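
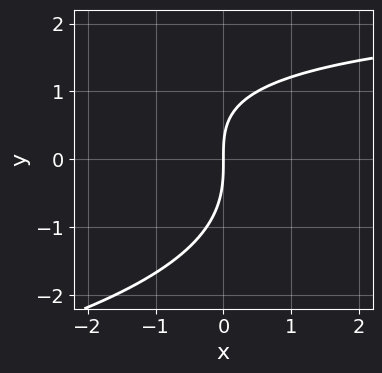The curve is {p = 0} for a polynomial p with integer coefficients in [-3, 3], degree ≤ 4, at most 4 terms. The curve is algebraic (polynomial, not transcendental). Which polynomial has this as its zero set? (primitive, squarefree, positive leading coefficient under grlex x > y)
First, deg p = 3. No degree-2 curve has this shape.
Next, from the axis intercepts and sections: it crosses the x-axis at the gridline x = 0; one y-axis crossing is at y = 0.
Finally, putting this together gives p.

y^3 + x*y - 3*x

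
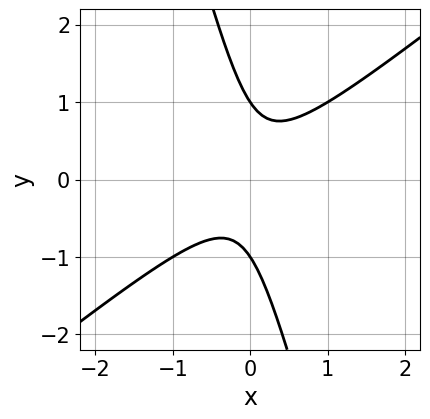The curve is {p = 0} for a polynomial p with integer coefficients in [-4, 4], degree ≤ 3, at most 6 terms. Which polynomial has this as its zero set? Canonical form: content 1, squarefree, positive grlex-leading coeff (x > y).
3*x^2 - 3*x*y - y^2 + 1

The degree is 2 — a generic line meets the curve in up to 2 points.
From the axis intercepts and sections: it misses every integer gridline on the x-axis; the y-axis gridline crossings are at y ∈ {-1, 1}.
Assembling these constraints gives the stated polynomial.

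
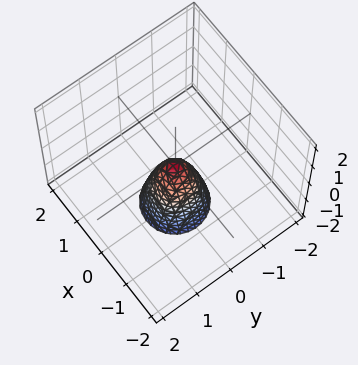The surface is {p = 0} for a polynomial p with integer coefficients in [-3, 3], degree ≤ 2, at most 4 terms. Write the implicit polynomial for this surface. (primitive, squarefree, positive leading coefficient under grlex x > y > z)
3*x^2 + 3*y^2 + z

(a) The degree is 2 — a paraboloid; a quadric.
(b) Symmetries: every cross-section ⟂ z is a circle, so x, y appear only via x² + y².
(c) Observable constraints: it crosses the x-axis at the gridline x = 0; it meets the z-axis at z = 0 (among the integer gridlines).
(d) Solving for integer coefficients yields p as stated.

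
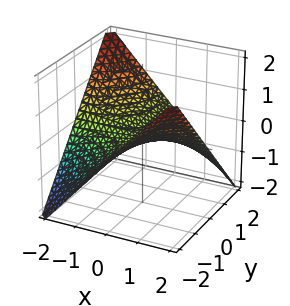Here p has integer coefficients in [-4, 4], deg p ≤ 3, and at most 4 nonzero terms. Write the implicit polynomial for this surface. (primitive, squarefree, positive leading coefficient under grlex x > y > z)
x*y + 2*z

First, deg p = 2. A hyperbolic paraboloid; a quadric.
Then, against the integer gridlines: one z-axis crossing is at z = 0; every point of the x-axis in the box is on the surface; every point of the y-axis in the box is on the surface.
Finally, assembling these constraints gives the stated polynomial.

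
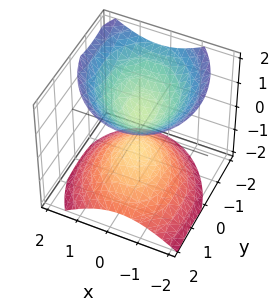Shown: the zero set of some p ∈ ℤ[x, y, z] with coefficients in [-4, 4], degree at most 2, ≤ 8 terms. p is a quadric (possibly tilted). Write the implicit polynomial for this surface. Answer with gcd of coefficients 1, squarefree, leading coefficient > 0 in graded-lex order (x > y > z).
The picture has 2 separate pieces.
The degree is 2 — no degree-1 surface has this shape.
From the visible intercepts: it misses every integer gridline on the y-axis; it misses every integer gridline on the x-axis.
Fitting integer coefficients to these (and the overall shape) gives p.

3*x^2 + x*y + 2*y^2 + y*z - 3*z^2 + 1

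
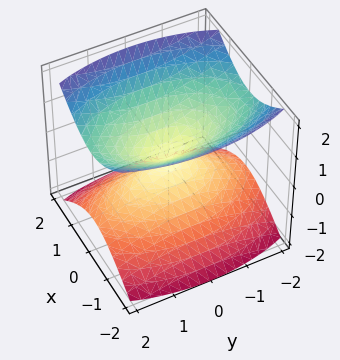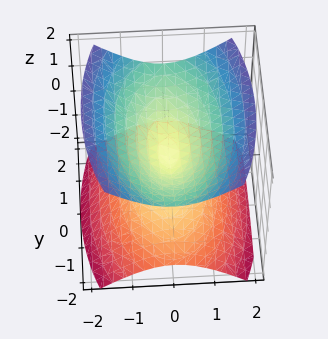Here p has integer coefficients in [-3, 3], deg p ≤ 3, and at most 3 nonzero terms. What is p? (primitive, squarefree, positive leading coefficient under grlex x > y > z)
3*x^2 + y^2 - 3*z^2

First, I count 2 distinct pieces. They look like related sheets of one shape, so recover p as a whole.
Then, the degree is 2 — a double cone through the origin; a quadric.
Next, symmetries: mirror symmetry x ↦ −x ⇒ only even powers of x; mirror symmetry y ↦ −y ⇒ only even powers of y; the z ↦ −z reflection is a symmetry, so z appears only in even powers.
Next, against the integer gridlines: it meets the z-axis at z = 0 (among the integer gridlines); it meets the x-axis at x = 0 (among the integer gridlines); one y-axis crossing is at y = 0.
Finally, these observations pin down the coefficients.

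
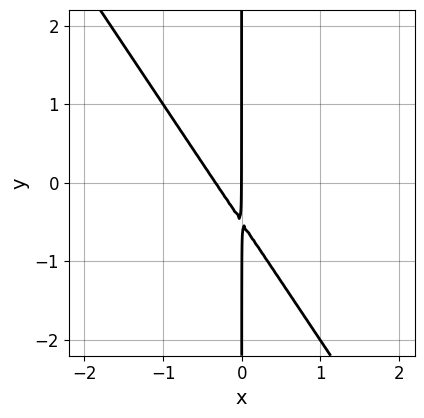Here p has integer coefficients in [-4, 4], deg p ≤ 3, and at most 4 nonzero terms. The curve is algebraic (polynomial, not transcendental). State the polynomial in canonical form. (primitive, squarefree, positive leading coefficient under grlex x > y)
First, degree: the shape is more complex than any degree-1 curve, so deg p = 2.
Next, from the visible intercepts: every point of the y-axis in the box is on the curve; it crosses the x-axis at the gridline x = 0.
Finally, these observations pin down the coefficients.

3*x^2 + 2*x*y + x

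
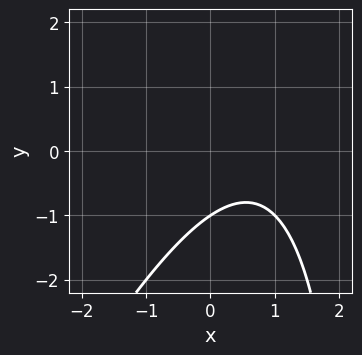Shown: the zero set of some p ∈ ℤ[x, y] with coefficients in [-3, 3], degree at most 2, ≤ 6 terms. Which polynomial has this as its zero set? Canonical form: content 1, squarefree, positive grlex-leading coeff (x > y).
(a) Degree: a generic line meets the curve in up to 2 points, so deg p = 2.
(b) From the visible intercepts: it misses every integer gridline on the x-axis; it crosses the y-axis at the gridline y = -1.
(c) Putting this together gives p.

2*x^2 - x*y - 3*x + 3*y + 3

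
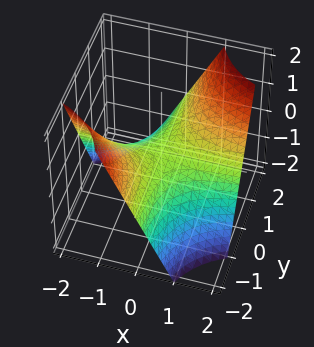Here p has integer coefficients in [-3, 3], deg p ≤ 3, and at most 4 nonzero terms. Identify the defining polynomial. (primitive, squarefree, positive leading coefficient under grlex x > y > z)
1. The degree is 2 — a hyperbolic paraboloid; a quadric.
2. Observable constraints: it meets the z-axis at z = 0 (among the integer gridlines); every point of the x-axis in the box is on the surface.
3. Assembling these constraints gives the stated polynomial.

x*y - z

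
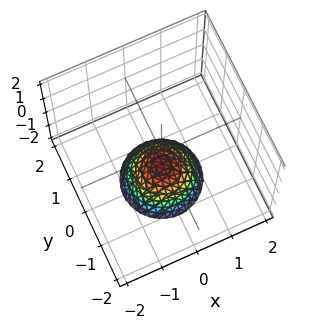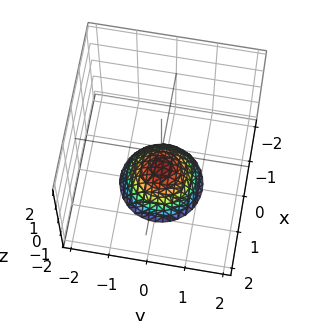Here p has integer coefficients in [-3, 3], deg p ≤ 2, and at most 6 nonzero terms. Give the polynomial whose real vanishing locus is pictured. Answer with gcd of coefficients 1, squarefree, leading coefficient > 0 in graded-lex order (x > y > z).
x^2 + y^2 + z + 1

First, the degree is 2 — no degree-1 surface has this shape.
Next, symmetries: the surface is invariant under rotation about z: p = q(x² + y², z).
Then, observable constraints: it meets the z-axis at z = -1 (among the integer gridlines); no x-intercept at any integer in the box.
Finally, putting this together gives p.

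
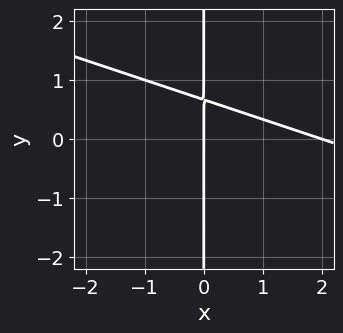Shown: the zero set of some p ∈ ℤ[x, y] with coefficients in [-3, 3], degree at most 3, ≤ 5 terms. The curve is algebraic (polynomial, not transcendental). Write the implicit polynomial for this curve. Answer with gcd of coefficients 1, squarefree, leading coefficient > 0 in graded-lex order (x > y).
First, degree: a generic line meets the curve in up to 2 points, so deg p = 2.
Next, from the axis intercepts and sections: the x-axis gridline crossings are at x ∈ {0, 2}; the visible y-axis segment lies entirely on the curve.
Finally, these observations pin down the coefficients.

x^2 + 3*x*y - 2*x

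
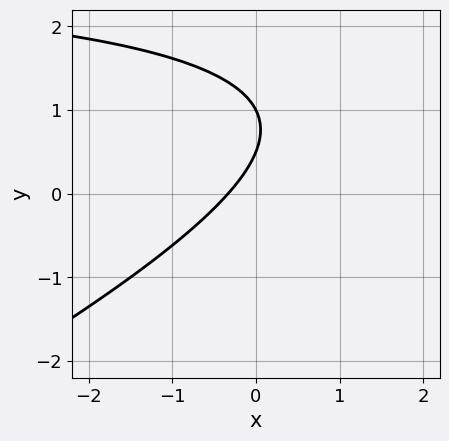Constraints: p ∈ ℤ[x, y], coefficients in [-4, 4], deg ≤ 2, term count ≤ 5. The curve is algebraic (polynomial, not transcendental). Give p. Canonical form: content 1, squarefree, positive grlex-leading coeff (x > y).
(a) Degree: a generic line meets the curve in up to 2 points, so deg p = 2.
(b) Observable constraints: one y-axis crossing is at y = 1.
(c) These observations pin down the coefficients.

x*y - 2*y^2 - 3*x + 3*y - 1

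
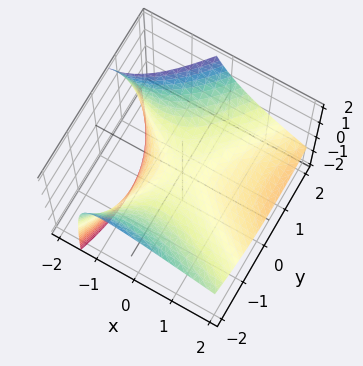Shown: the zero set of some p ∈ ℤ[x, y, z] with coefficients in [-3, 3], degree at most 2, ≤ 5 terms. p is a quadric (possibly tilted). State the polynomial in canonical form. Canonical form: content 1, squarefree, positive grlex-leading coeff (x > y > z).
(a) Degree: a generic line meets the surface in up to 2 points, so deg p = 2.
(b) From the visible intercepts: one x-axis crossing is at x = 0; it crosses the z-axis at the gridline z = 0.
(c) Matching integer coefficients to the picture gives p.

x^2 + x*y + 2*x*z - y^2 + 3*z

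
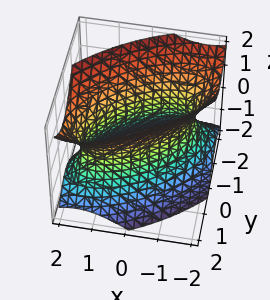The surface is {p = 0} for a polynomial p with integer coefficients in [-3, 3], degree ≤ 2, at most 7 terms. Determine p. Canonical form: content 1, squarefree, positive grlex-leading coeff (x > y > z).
(a) Degree: the shape is more complex than any degree-1 surface, so deg p = 2.
(b) From the visible intercepts: no z-intercept at any integer in the box; among the integer gridlines, it crosses the y-axis at y ∈ {-1, 1}.
(c) Fitting integer coefficients to these (and the overall shape) gives p.

2*x^2 - 3*x*y + 3*y^2 - 2*z^2 - 3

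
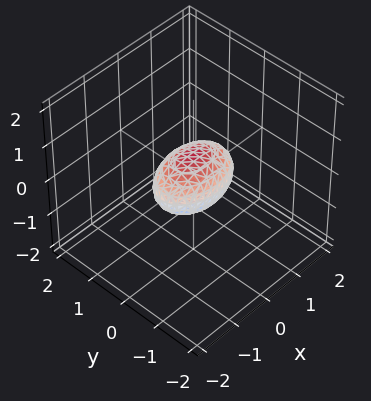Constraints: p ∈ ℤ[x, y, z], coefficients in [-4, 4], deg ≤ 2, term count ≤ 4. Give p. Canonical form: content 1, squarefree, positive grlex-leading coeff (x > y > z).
x^2 + 2*y^2 + 2*z^2 - 1

First, degree: a closed, bounded, convex surface; a quadric, so deg p = 2.
Next, symmetries: the z ↦ −z reflection is a symmetry, so z appears only in even powers; the y ↦ −y reflection is a symmetry, so y appears only in even powers; the x ↦ −x reflection is a symmetry, so x appears only in even powers.
Then, checking where it meets the axes: among the integer gridlines, it crosses the x-axis at x ∈ {-1, 1}.
Finally, matching integer coefficients to the picture gives p.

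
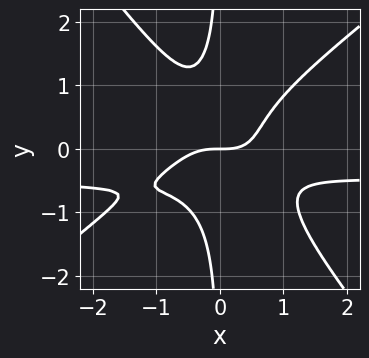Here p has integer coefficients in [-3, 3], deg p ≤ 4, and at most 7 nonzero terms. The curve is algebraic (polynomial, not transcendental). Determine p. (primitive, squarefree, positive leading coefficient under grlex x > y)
2*x^3*y - x^2*y^2 - 2*x*y^3 + x^3 - y

deg p = 4. A generic line meets the curve in up to 4 points.
From the axis intercepts and sections: it meets the y-axis at y = 0 (among the integer gridlines); it meets the x-axis at x = 0 (among the integer gridlines).
These observations pin down the coefficients.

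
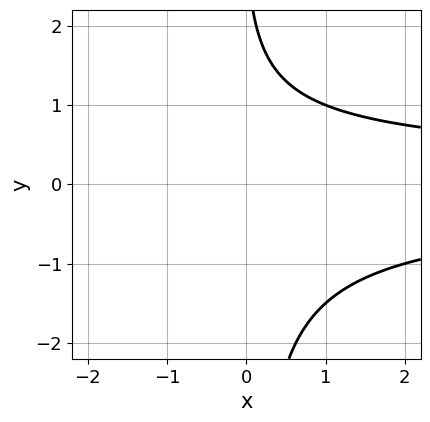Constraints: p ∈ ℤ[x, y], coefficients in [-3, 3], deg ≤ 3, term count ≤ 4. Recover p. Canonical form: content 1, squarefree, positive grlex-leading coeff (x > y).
2*x*y^2 + y - 3

Degree: no degree-2 curve has this shape, so deg p = 3.
Reading off the gridlines: no x-intercept at any integer in the box; the curve avoids every integer y-axis point in the box.
The integer polynomial consistent with all of this is the stated p.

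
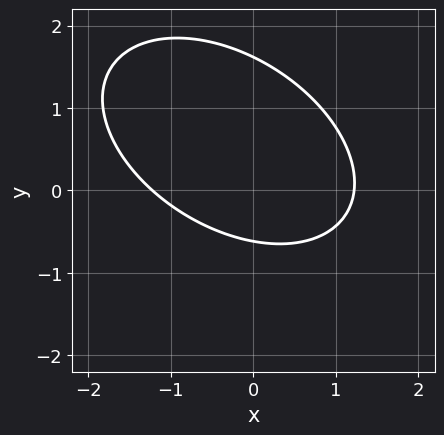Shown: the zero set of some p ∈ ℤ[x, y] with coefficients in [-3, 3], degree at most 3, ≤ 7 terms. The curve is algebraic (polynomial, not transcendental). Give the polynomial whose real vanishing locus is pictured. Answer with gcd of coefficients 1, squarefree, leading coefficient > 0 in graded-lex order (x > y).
First, the degree is 2 — the shape is more complex than any degree-1 curve.
Finally, solving for integer coefficients yields p as stated.

2*x^2 + 2*x*y + 3*y^2 - 3*y - 3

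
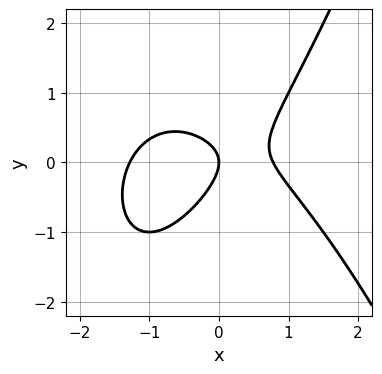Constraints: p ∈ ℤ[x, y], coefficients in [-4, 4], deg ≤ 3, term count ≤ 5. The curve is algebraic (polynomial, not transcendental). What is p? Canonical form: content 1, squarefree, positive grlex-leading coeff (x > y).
2*x^3 + x^2 + 2*x*y - 3*y^2 - 2*x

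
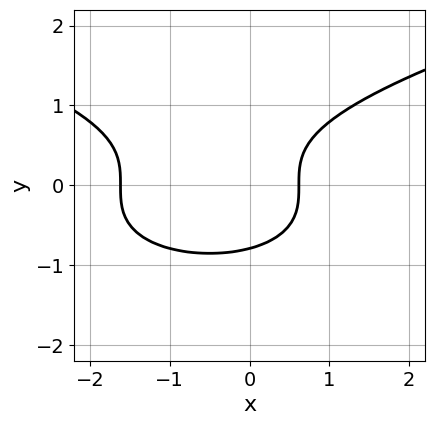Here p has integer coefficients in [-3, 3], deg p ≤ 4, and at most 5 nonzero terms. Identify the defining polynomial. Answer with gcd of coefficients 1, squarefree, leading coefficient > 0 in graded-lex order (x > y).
First, the degree is 3 — a generic line meets the curve in up to 3 points.
Finally, solving for integer coefficients yields p as stated.

2*y^3 - x^2 - x + 1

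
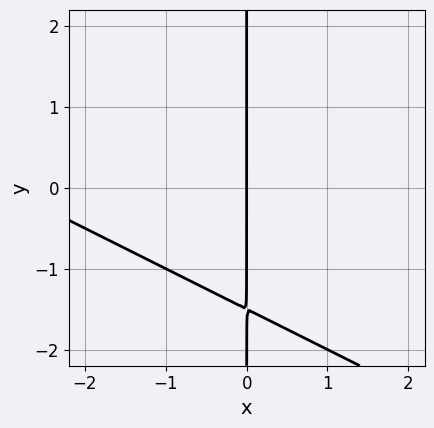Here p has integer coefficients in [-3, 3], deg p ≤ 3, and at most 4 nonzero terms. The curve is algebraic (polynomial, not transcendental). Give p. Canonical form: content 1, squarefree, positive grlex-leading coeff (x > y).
x^2 + 2*x*y + 3*x

Degree: the shape is more complex than any degree-1 curve, so deg p = 2.
From the visible intercepts: the visible y-axis segment lies entirely on the curve; one x-axis crossing is at x = 0.
Assembling these constraints gives the stated polynomial.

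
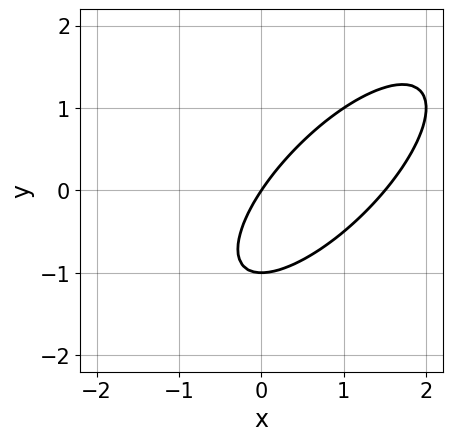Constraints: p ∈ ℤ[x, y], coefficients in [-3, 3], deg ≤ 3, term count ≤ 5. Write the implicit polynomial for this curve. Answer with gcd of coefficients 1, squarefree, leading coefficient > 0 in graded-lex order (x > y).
2*x^2 - 3*x*y + 2*y^2 - 3*x + 2*y

1. Degree: the shape is more complex than any degree-1 curve, so deg p = 2.
2. Observable constraints: it meets the x-axis at x = 0 (among the integer gridlines); the y-axis gridline crossings are at y ∈ {-1, 0}.
3. Matching integer coefficients to the picture gives p.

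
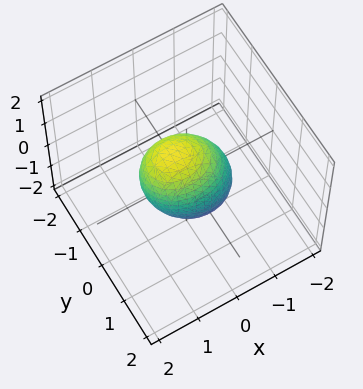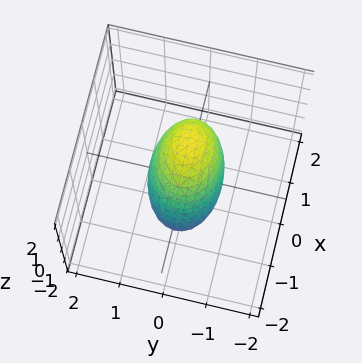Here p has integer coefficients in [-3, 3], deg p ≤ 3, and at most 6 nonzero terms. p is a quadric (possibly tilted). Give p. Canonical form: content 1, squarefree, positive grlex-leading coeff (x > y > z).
2*x^2 - x*z + 3*y^2 + z^2 - 2

First, degree: no degree-1 surface has this shape, so deg p = 2.
Next, observable constraints: among the integer gridlines, it crosses the x-axis at x ∈ {-1, 1}.
Finally, fitting integer coefficients to these (and the overall shape) gives p.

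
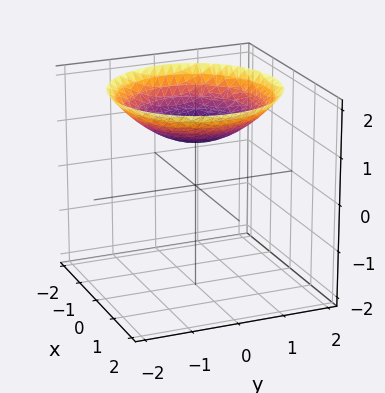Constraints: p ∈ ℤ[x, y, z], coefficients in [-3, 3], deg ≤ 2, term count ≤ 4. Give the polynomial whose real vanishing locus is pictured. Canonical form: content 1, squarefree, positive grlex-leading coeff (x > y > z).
1. Degree: the shape is more complex than any degree-1 surface, so deg p = 2.
2. Symmetries: every cross-section ⟂ z is a circle, so x, y appear only via x² + y².
3. Reading off the gridlines: it meets the z-axis at z = 1 (among the integer gridlines); a circular section at z = 2 has radius between 1 and 2; the surface avoids every integer y-axis point in the box; the surface avoids every integer x-axis point in the box.
4. These observations pin down the coefficients.

x^2 + y^2 - 3*z + 3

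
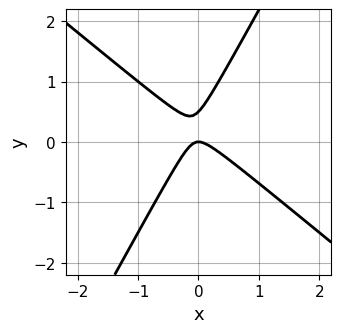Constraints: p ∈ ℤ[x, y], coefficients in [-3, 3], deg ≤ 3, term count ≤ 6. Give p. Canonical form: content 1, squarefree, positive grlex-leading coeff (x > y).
3*x^2 + 2*x*y - 2*y^2 + y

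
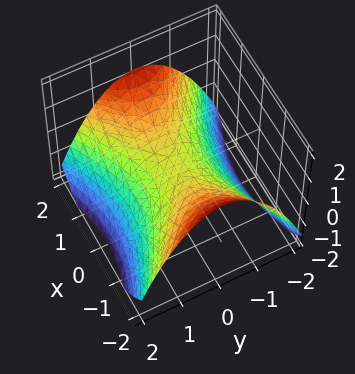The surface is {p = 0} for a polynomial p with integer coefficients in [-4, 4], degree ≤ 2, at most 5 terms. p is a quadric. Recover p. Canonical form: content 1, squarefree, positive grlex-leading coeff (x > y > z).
First, degree: a saddle surface; a quadric, so deg p = 2.
Then, symmetries: mirror symmetry x ↦ −x ⇒ only even powers of x; it's symmetric under y → −y, forcing even powers of y.
Then, against the integer gridlines: it crosses the x-axis at the gridline x = 0; one y-axis crossing is at y = 0.
Finally, putting this together gives p.

x^2 - 2*y^2 - 3*z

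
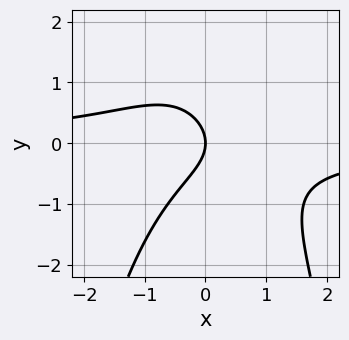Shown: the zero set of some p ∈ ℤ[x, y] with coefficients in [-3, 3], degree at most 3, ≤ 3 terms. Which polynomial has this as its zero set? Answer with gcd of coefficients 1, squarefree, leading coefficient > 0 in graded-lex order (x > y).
x^2*y + y^2 + x

deg p = 3. A generic line meets the curve in up to 3 points.
From the visible intercepts: one x-axis crossing is at x = 0; one y-axis crossing is at y = 0.
Together with the visible shape, these determine p as stated.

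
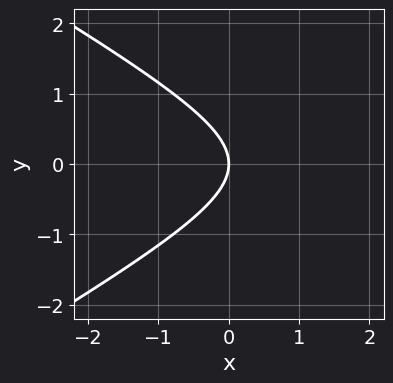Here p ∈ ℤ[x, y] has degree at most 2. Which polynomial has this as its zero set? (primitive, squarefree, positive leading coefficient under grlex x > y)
x^2 - 3*y^2 - 3*x

(a) deg p = 2. No degree-1 curve has this shape.
(b) Symmetries: the y ↦ −y reflection is a symmetry, so y appears only in even powers.
(c) Against the integer gridlines: it meets the y-axis at y = 0 (among the integer gridlines); it crosses the x-axis at the gridline x = 0.
(d) Matching integer coefficients to the picture gives p.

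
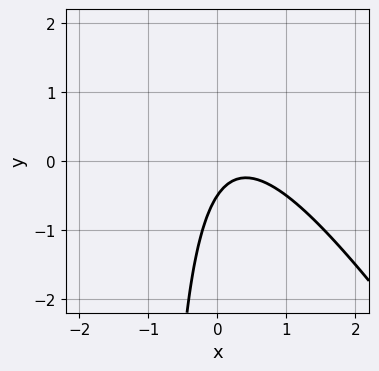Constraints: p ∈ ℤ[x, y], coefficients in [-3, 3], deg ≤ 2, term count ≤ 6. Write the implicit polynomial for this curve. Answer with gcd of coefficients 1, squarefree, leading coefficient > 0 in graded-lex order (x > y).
3*x^2 + 2*x*y - 2*x + 2*y + 1

First, deg p = 2.
Next, observable constraints: it misses every integer gridline on the x-axis.
Finally, putting this together gives p.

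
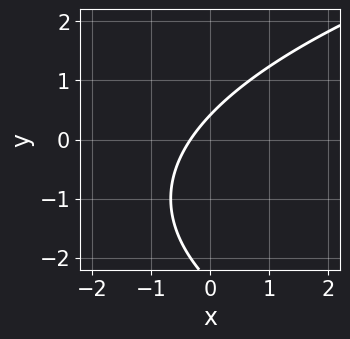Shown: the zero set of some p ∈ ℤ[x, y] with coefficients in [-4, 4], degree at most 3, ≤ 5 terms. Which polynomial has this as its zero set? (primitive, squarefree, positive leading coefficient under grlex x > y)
y^2 - 3*x + 2*y - 1

First, degree: a generic line meets the curve in up to 2 points, so deg p = 2.
Finally, putting this together gives p.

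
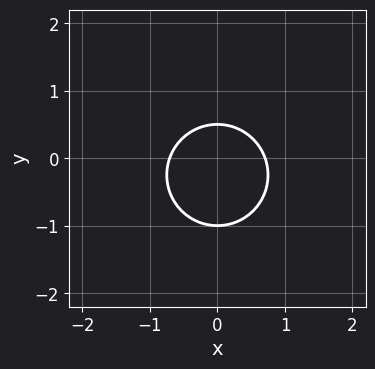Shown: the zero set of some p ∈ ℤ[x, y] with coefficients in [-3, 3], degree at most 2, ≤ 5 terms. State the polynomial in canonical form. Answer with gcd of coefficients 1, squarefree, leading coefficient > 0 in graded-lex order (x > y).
2*x^2 + 2*y^2 + y - 1

1. Degree: a generic line meets the curve in up to 2 points, so deg p = 2.
2. Symmetries: the x ↦ −x reflection is a symmetry, so x appears only in even powers.
3. Reading off the gridlines: one y-axis crossing is at y = -1.
4. Assembling these constraints gives the stated polynomial.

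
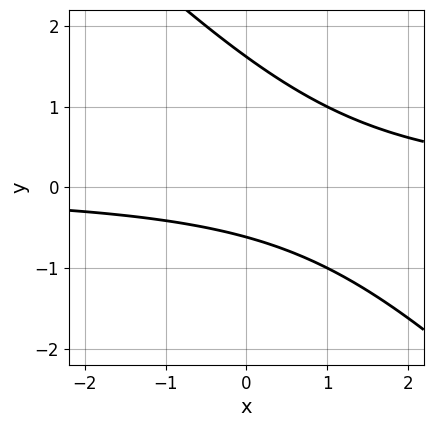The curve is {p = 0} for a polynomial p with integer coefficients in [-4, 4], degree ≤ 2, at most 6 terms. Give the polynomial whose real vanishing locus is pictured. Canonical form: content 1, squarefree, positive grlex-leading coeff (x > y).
(a) deg p = 2. The shape is more complex than any degree-1 curve.
(b) Reading off the gridlines: the curve avoids every integer x-axis point in the box.
(c) These observations pin down the coefficients.

x*y + y^2 - y - 1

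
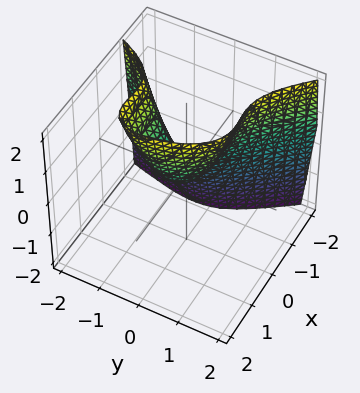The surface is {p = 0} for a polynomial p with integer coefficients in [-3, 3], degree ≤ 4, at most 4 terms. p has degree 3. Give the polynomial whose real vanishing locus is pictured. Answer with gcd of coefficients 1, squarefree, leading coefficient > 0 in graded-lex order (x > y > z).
(a) Degree: a generic line meets the surface in up to 3 points, so deg p = 3.
(b) Reading off the gridlines: it crosses the x-axis at the gridline x = 0; it meets the y-axis at y = 0 (among the integer gridlines); one z-axis crossing is at z = 0.
(c) The integer polynomial consistent with all of this is the stated p.

3*x^3 + 2*x^2*y + 3*y^2 - 2*z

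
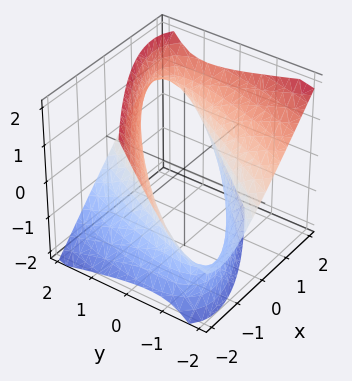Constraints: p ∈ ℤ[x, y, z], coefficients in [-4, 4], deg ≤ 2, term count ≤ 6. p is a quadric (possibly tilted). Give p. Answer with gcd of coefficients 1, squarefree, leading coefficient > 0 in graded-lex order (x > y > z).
2*x^2 - 3*x*y + y^2 + 3*y*z - 2*z^2 - 3

First, deg p = 2. A generic line meets the surface in up to 2 points.
Next, against the integer gridlines: it misses every integer gridline on the z-axis.
Finally, putting this together gives p.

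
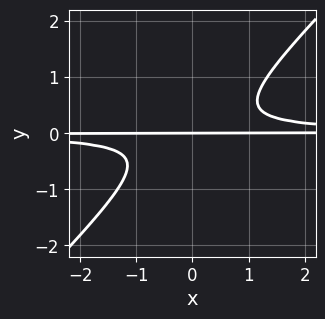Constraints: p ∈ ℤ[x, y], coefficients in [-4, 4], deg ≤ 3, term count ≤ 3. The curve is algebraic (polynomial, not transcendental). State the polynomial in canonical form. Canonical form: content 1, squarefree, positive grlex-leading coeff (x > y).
3*x*y^2 - 3*y^3 - y

(a) Degree: no degree-2 curve has this shape, so deg p = 3.
(b) Observable constraints: the visible x-axis segment lies entirely on the curve; one y-axis crossing is at y = 0.
(c) These observations pin down the coefficients.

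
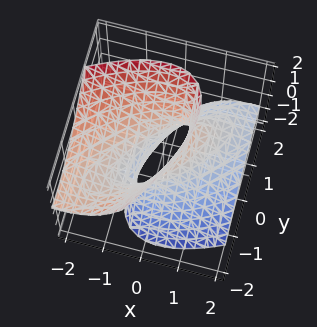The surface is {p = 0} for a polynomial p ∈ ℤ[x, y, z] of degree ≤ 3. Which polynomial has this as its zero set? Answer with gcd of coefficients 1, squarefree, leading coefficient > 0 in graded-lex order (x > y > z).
2*x^2 - 3*x*y + 3*x*z + 2*y^2 - z^2 - 1

deg p = 2. A generic line meets the surface in up to 2 points.
Checking where it meets the axes: no z-intercept at any integer in the box.
Solving for integer coefficients yields p as stated.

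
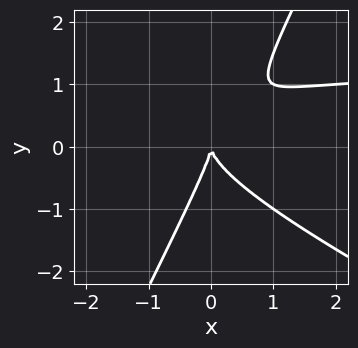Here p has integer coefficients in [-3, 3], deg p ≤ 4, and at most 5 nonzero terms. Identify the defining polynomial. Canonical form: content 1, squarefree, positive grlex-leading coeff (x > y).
2*x^2*y + 3*x*y^2 - 2*y^3 - 3*x^2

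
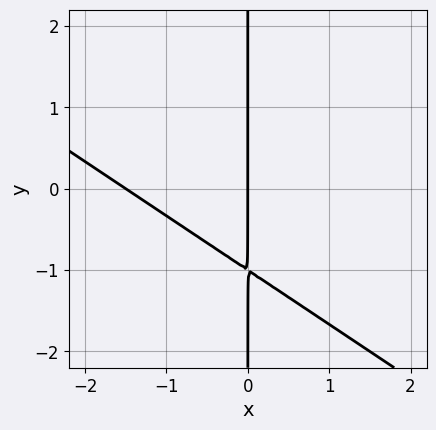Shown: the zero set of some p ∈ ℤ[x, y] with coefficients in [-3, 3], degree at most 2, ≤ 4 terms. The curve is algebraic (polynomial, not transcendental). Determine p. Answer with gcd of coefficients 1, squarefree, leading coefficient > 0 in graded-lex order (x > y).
2*x^2 + 3*x*y + 3*x

1. The degree is 2 — no degree-1 curve has this shape.
2. From the visible intercepts: it meets the x-axis at x = 0 (among the integer gridlines); the visible y-axis segment lies entirely on the curve.
3. The integer polynomial consistent with all of this is the stated p.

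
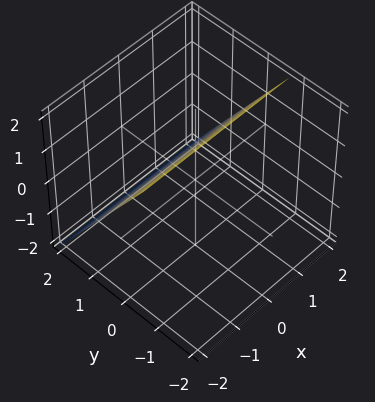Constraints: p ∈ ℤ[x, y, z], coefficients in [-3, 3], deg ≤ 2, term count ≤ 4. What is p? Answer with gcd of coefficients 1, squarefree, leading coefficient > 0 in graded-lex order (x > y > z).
3*y + 2*z - 2

1. deg p = 1. The surface is flat (a plane).
2. From the visible intercepts: no x-intercept at any integer in the box; it meets the z-axis at z = 1 (among the integer gridlines).
3. Solving for integer coefficients yields p as stated.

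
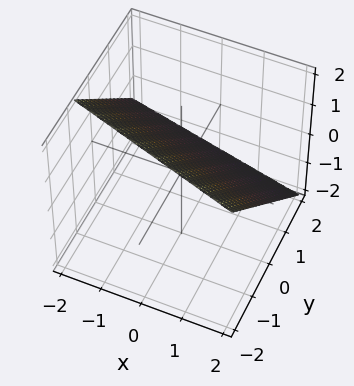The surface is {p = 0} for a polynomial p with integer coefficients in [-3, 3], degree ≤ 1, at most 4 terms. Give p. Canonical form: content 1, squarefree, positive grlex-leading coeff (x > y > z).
x + 3*y + 3*z - 2

1. The degree is 1 — the surface is flat (a plane).
2. Observable constraints: it crosses the x-axis at the gridline x = 2.
3. The integer polynomial consistent with all of this is the stated p.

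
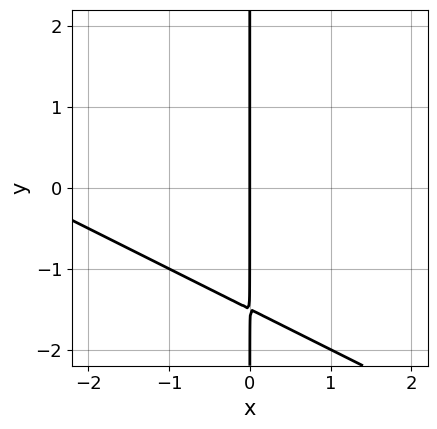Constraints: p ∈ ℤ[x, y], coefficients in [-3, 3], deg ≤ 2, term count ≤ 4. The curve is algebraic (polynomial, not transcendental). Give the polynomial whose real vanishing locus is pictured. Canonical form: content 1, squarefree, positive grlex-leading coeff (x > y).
(a) The degree is 2 — the shape is more complex than any degree-1 curve.
(b) From the axis intercepts and sections: the visible y-axis segment lies entirely on the curve; it meets the x-axis at x = 0 (among the integer gridlines).
(c) Assembling these constraints gives the stated polynomial.

x^2 + 2*x*y + 3*x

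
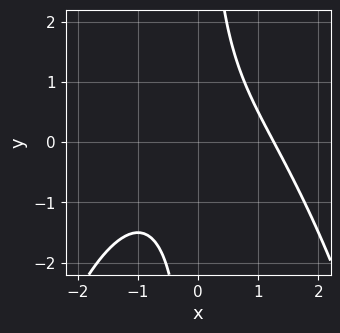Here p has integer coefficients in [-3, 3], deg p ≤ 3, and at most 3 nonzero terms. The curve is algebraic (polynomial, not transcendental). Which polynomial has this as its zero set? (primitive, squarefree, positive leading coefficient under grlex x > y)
(a) Degree: a generic line meets the curve in up to 3 points, so deg p = 3.
(b) Against the integer gridlines: the curve avoids every integer y-axis point in the box.
(c) Matching integer coefficients to the picture gives p.

x^3 + 2*x*y - 2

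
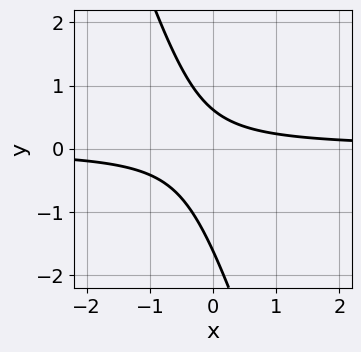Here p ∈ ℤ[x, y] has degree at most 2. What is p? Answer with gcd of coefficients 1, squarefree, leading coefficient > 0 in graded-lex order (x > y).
3*x*y + y^2 + y - 1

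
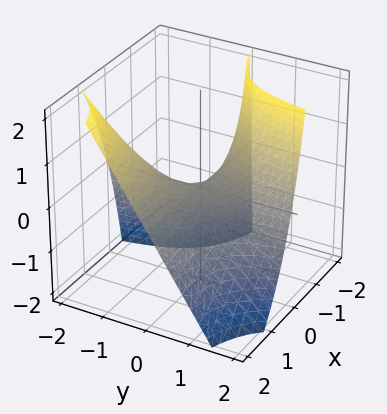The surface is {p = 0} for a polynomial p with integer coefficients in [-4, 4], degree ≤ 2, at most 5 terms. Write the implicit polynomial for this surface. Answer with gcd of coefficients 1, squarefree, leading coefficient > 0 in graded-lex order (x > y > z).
3*x*y + x*z + 2*z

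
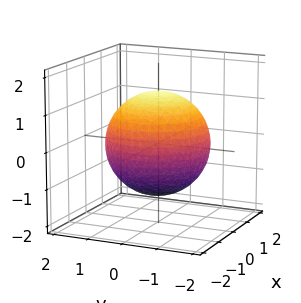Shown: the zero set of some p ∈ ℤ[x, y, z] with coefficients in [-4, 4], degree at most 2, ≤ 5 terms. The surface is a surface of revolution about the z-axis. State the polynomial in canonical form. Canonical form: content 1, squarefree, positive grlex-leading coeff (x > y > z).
x^2 + y^2 + z^2 - 2

The degree is 2 — a generic line meets the surface in up to 2 points.
Symmetries: rotational symmetry about the z-axis ⇒ p depends on x, y only through x² + y².
From the axis intercepts and sections: a circular section at z = -1 has radius exactly 1.
The integer polynomial consistent with all of this is the stated p.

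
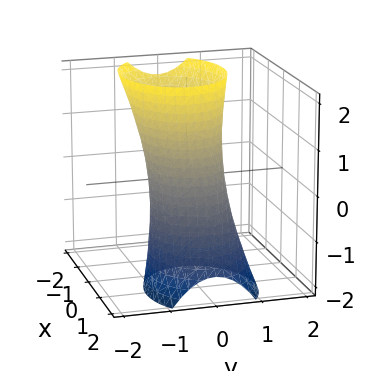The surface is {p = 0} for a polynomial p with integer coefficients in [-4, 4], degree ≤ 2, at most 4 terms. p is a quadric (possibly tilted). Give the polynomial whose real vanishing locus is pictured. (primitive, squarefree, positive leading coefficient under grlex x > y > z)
2*x^2 + 2*x*z + 3*y^2 - 2

Degree: the shape is more complex than any degree-1 surface, so deg p = 2.
Reading off the gridlines: no z-intercept at any integer in the box; among the integer gridlines, it crosses the x-axis at x ∈ {-1, 1}.
Putting this together gives p.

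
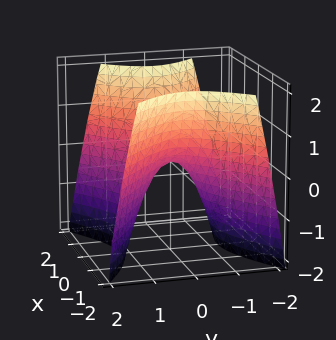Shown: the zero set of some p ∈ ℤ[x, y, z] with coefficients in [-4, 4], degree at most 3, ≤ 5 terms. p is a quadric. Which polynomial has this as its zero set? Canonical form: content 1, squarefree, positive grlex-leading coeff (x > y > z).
2*x^2 - 3*y^2 - 2*z

First, the degree is 2 — a hyperbolic paraboloid; a quadric.
Then, symmetries: it's symmetric under y → −y, forcing even powers of y; it's symmetric under x → −x, forcing even powers of x.
Then, from the axis intercepts and sections: it crosses the z-axis at the gridline z = 0; it meets the x-axis at x = 0 (among the integer gridlines); it meets the y-axis at y = 0 (among the integer gridlines).
Finally, solving for integer coefficients yields p as stated.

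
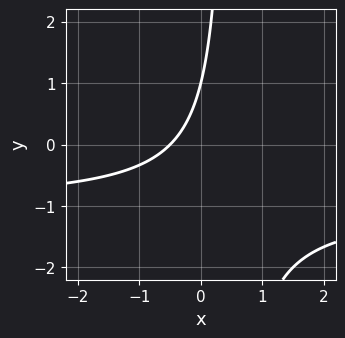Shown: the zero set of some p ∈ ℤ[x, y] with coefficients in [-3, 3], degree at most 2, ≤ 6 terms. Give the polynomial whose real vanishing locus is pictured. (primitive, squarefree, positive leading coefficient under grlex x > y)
1. The degree is 2 — no degree-1 curve has this shape.
2. Against the integer gridlines: it crosses the y-axis at the gridline y = 1.
3. These observations pin down the coefficients.

2*x*y + 2*x - y + 1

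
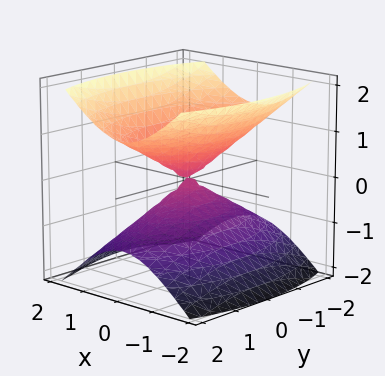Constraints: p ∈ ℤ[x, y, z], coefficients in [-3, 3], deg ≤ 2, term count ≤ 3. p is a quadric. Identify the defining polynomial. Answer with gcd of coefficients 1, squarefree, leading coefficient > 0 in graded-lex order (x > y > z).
3*x^2 + y^2 - 3*z^2

1. There are 2 components. Treating them together as one polynomial.
2. The degree is 2 — a double cone through the origin; a quadric.
3. Symmetries: the y ↦ −y reflection is a symmetry, so y appears only in even powers; the z ↦ −z reflection is a symmetry, so z appears only in even powers; mirror symmetry x ↦ −x ⇒ only even powers of x.
4. Reading off the gridlines: it crosses the x-axis at the gridline x = 0; it meets the z-axis at z = 0 (among the integer gridlines).
5. Fitting integer coefficients to these (and the overall shape) gives p.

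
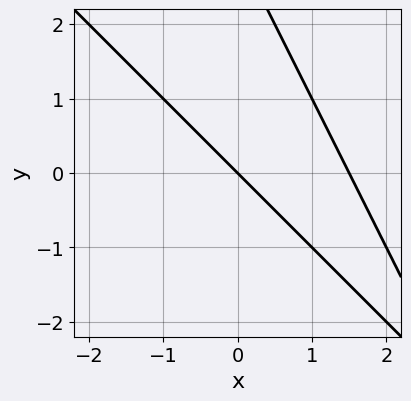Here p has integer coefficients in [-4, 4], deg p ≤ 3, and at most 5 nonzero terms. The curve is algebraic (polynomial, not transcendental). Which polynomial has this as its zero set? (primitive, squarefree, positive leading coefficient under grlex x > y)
2*x^2 + 3*x*y + y^2 - 3*x - 3*y

1. The degree is 2 — no degree-1 curve has this shape.
2. Reading off the gridlines: it meets the x-axis at x = 0 (among the integer gridlines); it crosses the y-axis at the gridline y = 0.
3. Together with the visible shape, these determine p as stated.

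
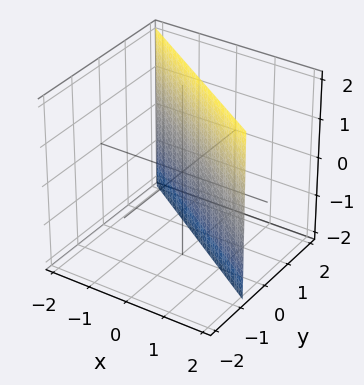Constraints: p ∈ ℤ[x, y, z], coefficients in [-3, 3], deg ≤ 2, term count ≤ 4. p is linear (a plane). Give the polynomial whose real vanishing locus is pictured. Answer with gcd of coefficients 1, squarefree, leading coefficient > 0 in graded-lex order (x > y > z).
2*x + 3*y - 2

First, deg p = 1. Every cross-section is a straight line — this is a plane.
Then, against the integer gridlines: no z-intercept at any integer in the box; one x-axis crossing is at x = 1.
Finally, matching integer coefficients to the picture gives p.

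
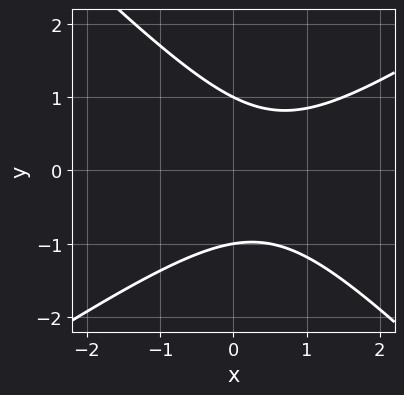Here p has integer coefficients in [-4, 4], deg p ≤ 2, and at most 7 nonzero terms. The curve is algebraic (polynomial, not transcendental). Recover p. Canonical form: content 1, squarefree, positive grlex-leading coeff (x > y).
The degree is 2 — the shape is more complex than any degree-1 curve.
Reading off the gridlines: among the integer gridlines, it crosses the y-axis at y ∈ {-1, 1}; no x-intercept at any integer in the box.
Solving for integer coefficients yields p as stated.

2*x^2 - x*y - 3*y^2 - 2*x + 3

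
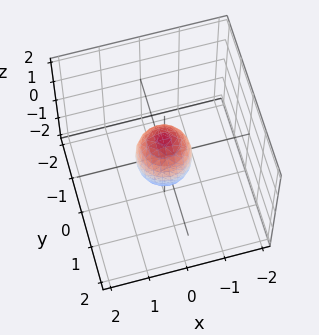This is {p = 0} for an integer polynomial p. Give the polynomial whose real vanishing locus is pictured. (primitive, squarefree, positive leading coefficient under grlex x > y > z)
2*x^2 + 2*y^2 + z^2 - 1

1. deg p = 2. A closed, bounded, convex surface; a quadric.
2. Symmetries: the surface is invariant under rotation about z: p = q(x² + y², z); it's symmetric under z → −z, forcing even powers of z.
3. From the axis intercepts and sections: the z-axis gridline crossings are at z ∈ {-1, 1}; a circular section at z = 0 has radius between 0 and 1.
4. These observations pin down the coefficients.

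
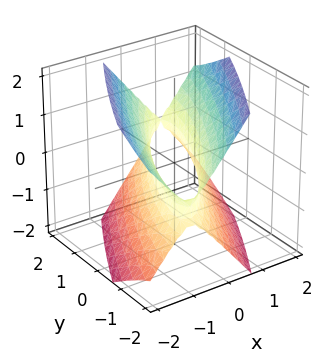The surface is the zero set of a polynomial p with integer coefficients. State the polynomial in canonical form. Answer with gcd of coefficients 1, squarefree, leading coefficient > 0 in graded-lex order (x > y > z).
1. The degree is 2 — a generic line meets the surface in up to 2 points.
2. Reading off the gridlines: the y-axis gridline crossings are at y ∈ {-1, 1}; no z-intercept at any integer in the box.
3. Matching integer coefficients to the picture gives p.

3*x^2 - 3*x*y + y^2 - 2*z^2 - 1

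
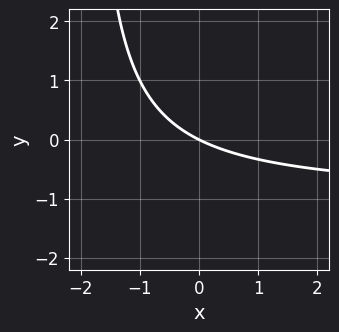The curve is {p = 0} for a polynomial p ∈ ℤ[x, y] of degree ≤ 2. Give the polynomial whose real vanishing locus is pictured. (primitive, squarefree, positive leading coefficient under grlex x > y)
x*y + x + 2*y

1. deg p = 2. A generic line meets the curve in up to 2 points.
2. From the visible intercepts: it crosses the y-axis at the gridline y = 0; it meets the x-axis at x = 0 (among the integer gridlines).
3. Together with the visible shape, these determine p as stated.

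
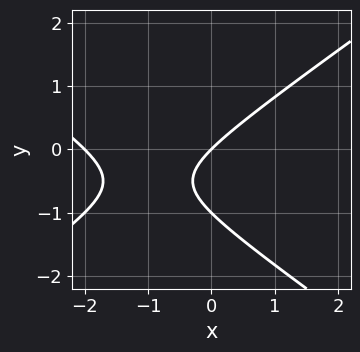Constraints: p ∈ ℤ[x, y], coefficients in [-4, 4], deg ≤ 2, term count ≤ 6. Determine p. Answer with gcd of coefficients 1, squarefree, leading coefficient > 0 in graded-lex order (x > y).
deg p = 2.
Observable constraints: the x-axis gridline crossings are at x ∈ {-2, 0}; the y-axis gridline crossings are at y ∈ {-1, 0}.
Assembling these constraints gives the stated polynomial.

x^2 - 2*y^2 + 2*x - 2*y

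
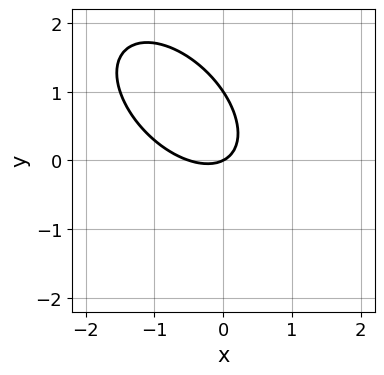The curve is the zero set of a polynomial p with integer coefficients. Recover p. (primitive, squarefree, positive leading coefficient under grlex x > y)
2*x^2 + 2*x*y + 2*y^2 + x - 2*y

1. The degree is 2 — a generic line meets the curve in up to 2 points.
2. Against the integer gridlines: it meets the x-axis at x = 0 (among the integer gridlines); among the integer gridlines, it crosses the y-axis at y ∈ {0, 1}.
3. The integer polynomial consistent with all of this is the stated p.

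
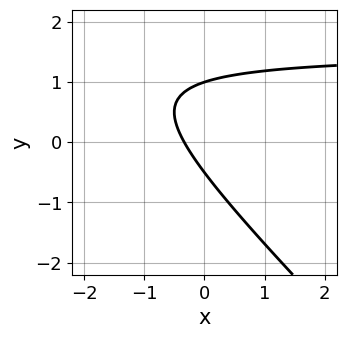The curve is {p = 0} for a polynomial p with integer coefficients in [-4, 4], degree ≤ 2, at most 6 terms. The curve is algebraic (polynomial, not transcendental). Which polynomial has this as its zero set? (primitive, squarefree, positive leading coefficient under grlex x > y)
2*x*y + 2*y^2 - 3*x - y - 1

(a) Degree: a generic line meets the curve in up to 2 points, so deg p = 2.
(b) From the axis intercepts and sections: one y-axis crossing is at y = 1.
(c) Putting this together gives p.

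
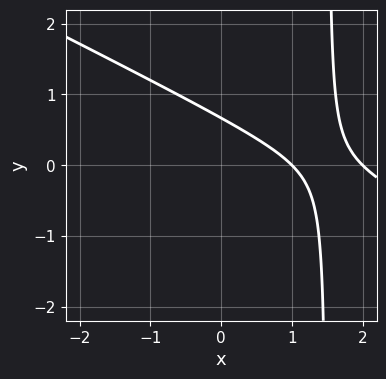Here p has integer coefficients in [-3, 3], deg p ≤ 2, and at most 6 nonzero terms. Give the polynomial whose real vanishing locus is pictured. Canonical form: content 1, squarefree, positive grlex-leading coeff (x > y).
x^2 + 2*x*y - 3*x - 3*y + 2

First, deg p = 2.
Next, against the integer gridlines: the x-axis gridline crossings are at x ∈ {1, 2}.
Finally, solving for integer coefficients yields p as stated.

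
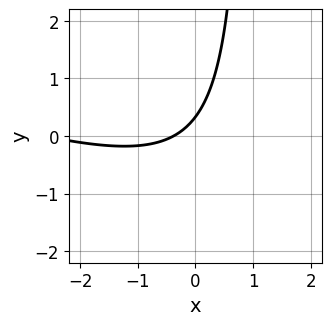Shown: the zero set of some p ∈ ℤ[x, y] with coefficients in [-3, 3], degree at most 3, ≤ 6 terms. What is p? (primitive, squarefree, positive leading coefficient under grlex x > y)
First, degree: the shape is more complex than any degree-1 curve, so deg p = 2.
Finally, solving for integer coefficients yields p as stated.

x^2 + 3*x*y + 3*x - 3*y + 1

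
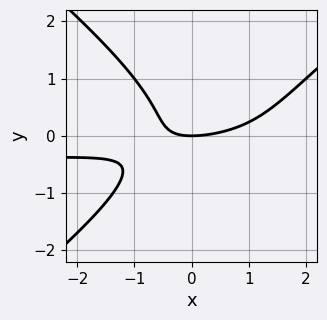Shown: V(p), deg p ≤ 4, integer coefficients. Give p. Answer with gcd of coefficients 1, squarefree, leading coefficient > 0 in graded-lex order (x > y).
(a) The degree is 3 — the shape is more complex than any degree-2 curve.
(b) Observable constraints: it meets the y-axis at y = 0 (among the integer gridlines); one x-axis crossing is at x = 0.
(c) Fitting integer coefficients to these (and the overall shape) gives p.

2*x^2*y - 3*y^3 + x^2 - 3*x*y - 3*y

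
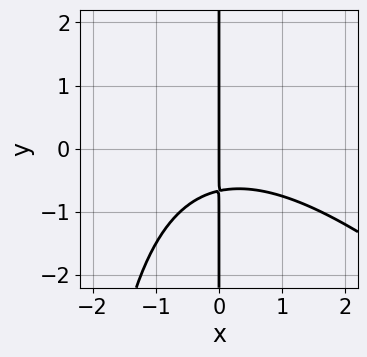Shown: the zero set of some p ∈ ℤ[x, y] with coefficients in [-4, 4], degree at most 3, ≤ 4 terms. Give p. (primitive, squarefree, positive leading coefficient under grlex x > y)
x^3 + x^2*y + 3*x*y + 2*x

deg p = 3.
From the axis intercepts and sections: it crosses the x-axis at the gridline x = 0; every point of the y-axis in the box is on the curve.
Solving for integer coefficients yields p as stated.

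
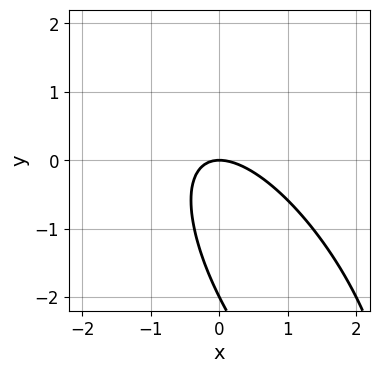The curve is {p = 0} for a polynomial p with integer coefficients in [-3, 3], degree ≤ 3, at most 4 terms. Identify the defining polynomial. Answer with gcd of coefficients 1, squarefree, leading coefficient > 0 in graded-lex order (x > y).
2*x^2 + 2*x*y + y^2 + 2*y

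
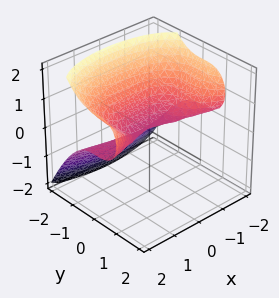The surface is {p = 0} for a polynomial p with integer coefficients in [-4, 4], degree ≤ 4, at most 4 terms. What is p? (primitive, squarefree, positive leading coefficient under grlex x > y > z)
1. The degree is 3 — a generic line meets the surface in up to 3 points.
2. Against the integer gridlines: one z-axis crossing is at z = 0; it meets the y-axis at y = 0 (among the integer gridlines); the visible x-axis segment lies entirely on the surface.
3. Solving for integer coefficients yields p as stated.

x^2*z - 2*y^3 - 3*z^2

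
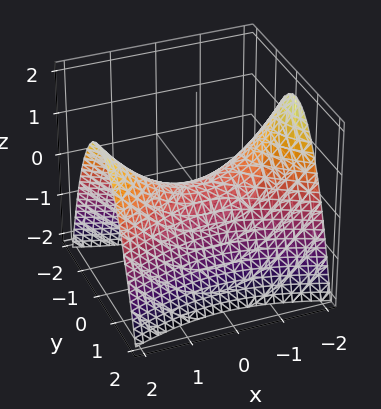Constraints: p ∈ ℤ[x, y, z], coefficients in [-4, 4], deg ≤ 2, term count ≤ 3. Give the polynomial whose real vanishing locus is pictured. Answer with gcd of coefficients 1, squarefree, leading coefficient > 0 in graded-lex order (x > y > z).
The degree is 2 — a saddle surface; a quadric.
Symmetries: mirror symmetry x ↦ −x ⇒ only even powers of x; it's symmetric under y → −y, forcing even powers of y.
From the axis intercepts and sections: one y-axis crossing is at y = 0; it crosses the z-axis at the gridline z = 0; it crosses the x-axis at the gridline x = 0.
Matching integer coefficients to the picture gives p.

x^2 - 3*y^2 - 3*z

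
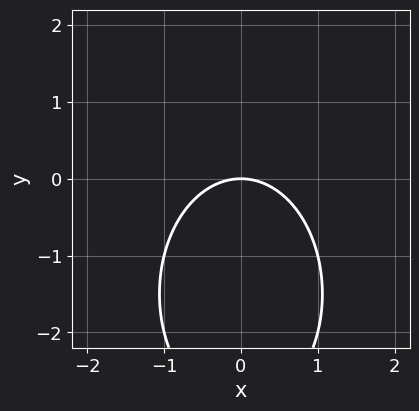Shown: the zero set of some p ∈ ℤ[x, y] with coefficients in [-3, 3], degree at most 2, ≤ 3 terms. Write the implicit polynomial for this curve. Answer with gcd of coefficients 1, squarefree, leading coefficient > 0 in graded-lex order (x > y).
1. The degree is 2 — a generic line meets the curve in up to 2 points.
2. Symmetries: it's symmetric under x → −x, forcing even powers of x.
3. Reading off the gridlines: it crosses the x-axis at the gridline x = 0; it meets the y-axis at y = 0 (among the integer gridlines).
4. Fitting integer coefficients to these (and the overall shape) gives p.

2*x^2 + y^2 + 3*y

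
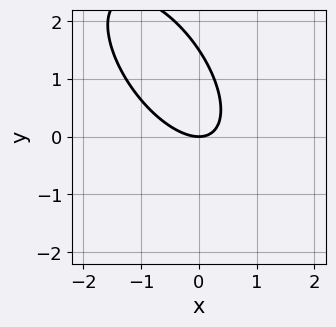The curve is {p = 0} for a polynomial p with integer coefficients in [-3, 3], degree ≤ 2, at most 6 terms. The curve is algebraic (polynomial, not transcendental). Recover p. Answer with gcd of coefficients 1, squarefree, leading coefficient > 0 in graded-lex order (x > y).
3*x^2 + 3*x*y + 2*y^2 - 3*y

1. Degree: no degree-1 curve has this shape, so deg p = 2.
2. From the visible intercepts: it crosses the x-axis at the gridline x = 0; it meets the y-axis at y = 0 (among the integer gridlines).
3. Together with the visible shape, these determine p as stated.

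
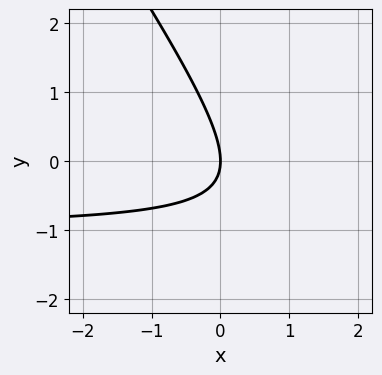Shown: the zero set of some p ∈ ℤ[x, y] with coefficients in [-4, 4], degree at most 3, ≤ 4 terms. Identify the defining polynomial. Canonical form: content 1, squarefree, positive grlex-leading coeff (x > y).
3*x*y + 2*y^2 + 3*x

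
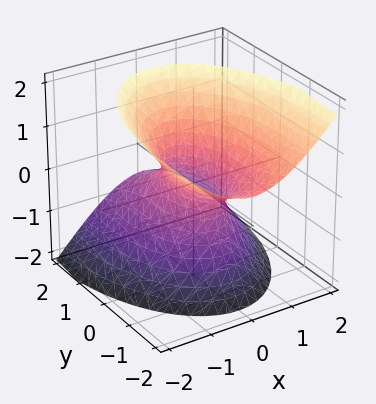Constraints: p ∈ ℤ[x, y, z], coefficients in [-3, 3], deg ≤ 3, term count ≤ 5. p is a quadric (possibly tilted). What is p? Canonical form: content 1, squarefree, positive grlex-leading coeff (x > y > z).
(a) deg p = 2. The shape is more complex than any degree-1 surface.
(b) Observable constraints: the y-axis gridline crossings are at y ∈ {-1, 1}; the surface avoids every integer z-axis point in the box.
(c) Fitting integer coefficients to these (and the overall shape) gives p.

3*x^2 + y^2 + 2*y*z - 2*z^2 - 1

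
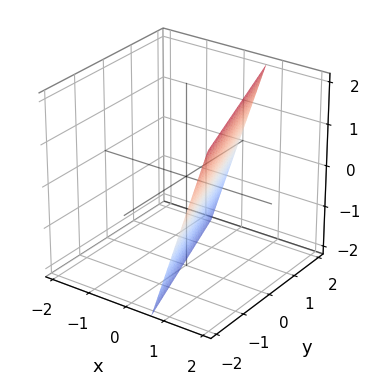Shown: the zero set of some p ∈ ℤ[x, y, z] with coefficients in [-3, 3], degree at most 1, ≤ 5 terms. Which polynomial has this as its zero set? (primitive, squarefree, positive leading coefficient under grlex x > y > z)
3*x + y - z - 2

deg p = 1. The surface is flat (a plane).
From the visible intercepts: one y-axis crossing is at y = 2; one z-axis crossing is at z = -2.
These observations pin down the coefficients.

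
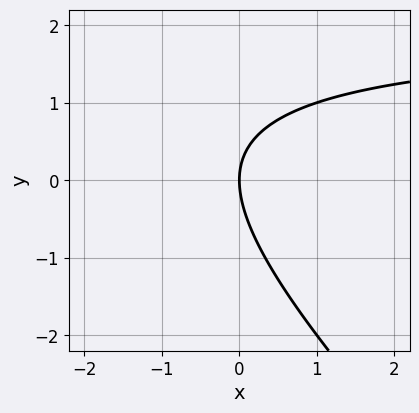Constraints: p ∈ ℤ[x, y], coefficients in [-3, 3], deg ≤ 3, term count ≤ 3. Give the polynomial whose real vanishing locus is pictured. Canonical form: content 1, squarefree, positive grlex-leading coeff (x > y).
First, deg p = 2. A generic line meets the curve in up to 2 points.
Next, reading off the gridlines: it crosses the y-axis at the gridline y = 0; it crosses the x-axis at the gridline x = 0.
Finally, together with the visible shape, these determine p as stated.

x*y + y^2 - 2*x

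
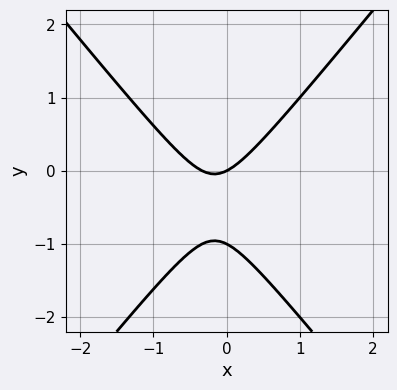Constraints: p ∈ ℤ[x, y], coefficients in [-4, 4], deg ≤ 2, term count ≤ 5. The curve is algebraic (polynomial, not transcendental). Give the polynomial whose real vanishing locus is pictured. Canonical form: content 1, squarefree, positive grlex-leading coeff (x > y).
1. The degree is 2 — no degree-1 curve has this shape.
2. Against the integer gridlines: among the integer gridlines, it crosses the y-axis at y ∈ {-1, 0}; one x-axis crossing is at x = 0.
3. The integer polynomial consistent with all of this is the stated p.

3*x^2 - 2*y^2 + x - 2*y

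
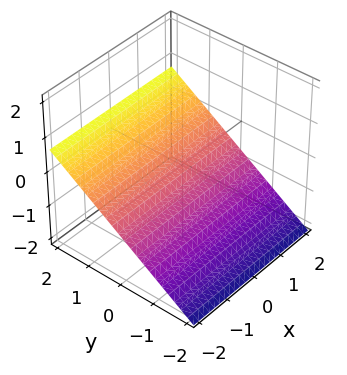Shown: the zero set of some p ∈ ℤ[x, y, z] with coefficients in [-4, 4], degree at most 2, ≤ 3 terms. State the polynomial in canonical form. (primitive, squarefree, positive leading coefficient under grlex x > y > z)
2*y - 3*z - 2

1. deg p = 1.
2. Reading off the gridlines: it meets the y-axis at y = 1 (among the integer gridlines); no x-intercept at any integer in the box.
3. Fitting integer coefficients to these (and the overall shape) gives p.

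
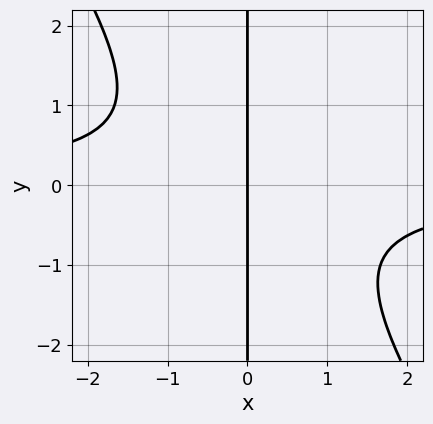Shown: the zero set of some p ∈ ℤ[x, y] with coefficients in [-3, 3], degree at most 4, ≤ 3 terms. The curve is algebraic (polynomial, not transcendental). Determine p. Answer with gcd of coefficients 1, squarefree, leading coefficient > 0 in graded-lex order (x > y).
1. The degree is 3 — a generic line meets the curve in up to 3 points.
2. Observable constraints: it meets the x-axis at x = 0 (among the integer gridlines); every point of the y-axis in the box is on the curve.
3. Fitting integer coefficients to these (and the overall shape) gives p.

3*x^2*y + 2*x*y^2 + 3*x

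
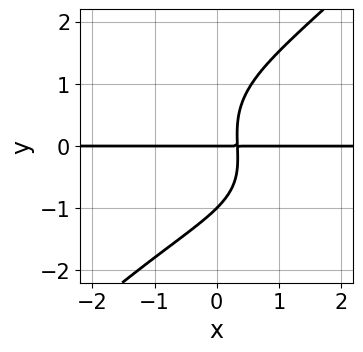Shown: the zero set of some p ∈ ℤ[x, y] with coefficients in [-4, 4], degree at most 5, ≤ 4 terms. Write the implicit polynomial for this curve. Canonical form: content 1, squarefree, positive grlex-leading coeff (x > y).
x^2*y^2 - y^4 + 3*x*y - y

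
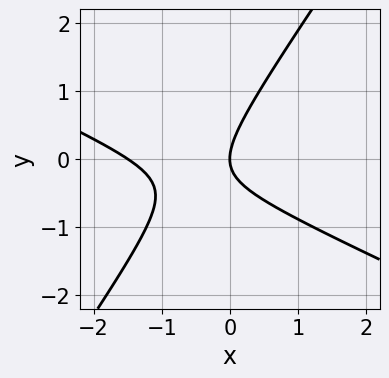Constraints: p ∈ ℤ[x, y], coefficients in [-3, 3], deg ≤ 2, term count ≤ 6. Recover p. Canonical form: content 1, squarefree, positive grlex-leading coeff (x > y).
2*x^2 + 3*x*y - 3*y^2 + 3*x

(a) The degree is 2 — the shape is more complex than any degree-1 curve.
(b) Against the integer gridlines: it crosses the y-axis at the gridline y = 0; it crosses the x-axis at the gridline x = 0.
(c) Together with the visible shape, these determine p as stated.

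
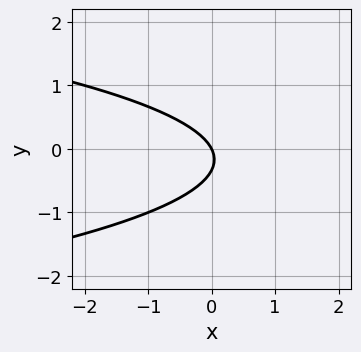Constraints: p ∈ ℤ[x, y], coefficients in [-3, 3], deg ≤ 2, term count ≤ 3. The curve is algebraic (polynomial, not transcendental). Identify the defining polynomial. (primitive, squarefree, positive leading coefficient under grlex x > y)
3*y^2 + 2*x + y

(a) Degree: no degree-1 curve has this shape, so deg p = 2.
(b) Reading off the gridlines: it crosses the y-axis at the gridline y = 0; one x-axis crossing is at x = 0.
(c) Assembling these constraints gives the stated polynomial.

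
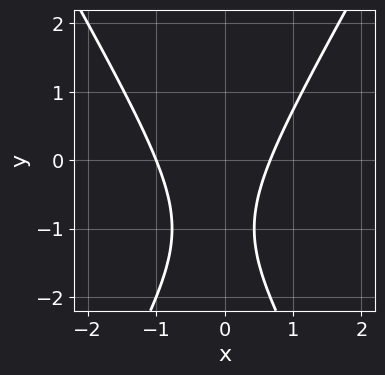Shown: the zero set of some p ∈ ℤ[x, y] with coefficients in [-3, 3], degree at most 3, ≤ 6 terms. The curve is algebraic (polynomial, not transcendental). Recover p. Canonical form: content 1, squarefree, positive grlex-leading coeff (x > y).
First, the degree is 2 — no degree-1 curve has this shape.
Then, from the axis intercepts and sections: it meets the x-axis at x = -1 (among the integer gridlines); no y-intercept at any integer in the box.
Finally, putting this together gives p.

3*x^2 - y^2 + x - 2*y - 2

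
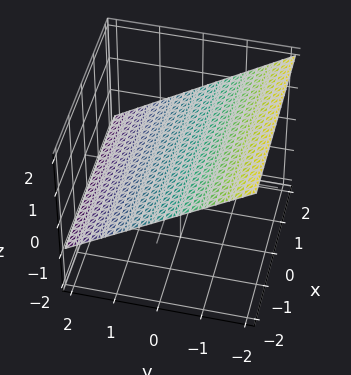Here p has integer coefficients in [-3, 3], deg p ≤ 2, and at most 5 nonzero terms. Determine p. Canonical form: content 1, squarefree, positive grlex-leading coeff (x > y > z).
(a) deg p = 1.
(b) Reading off the gridlines: one y-axis crossing is at y = 1; it misses every integer gridline on the x-axis.
(c) Assembling these constraints gives the stated polynomial.

2*y + 3*z - 2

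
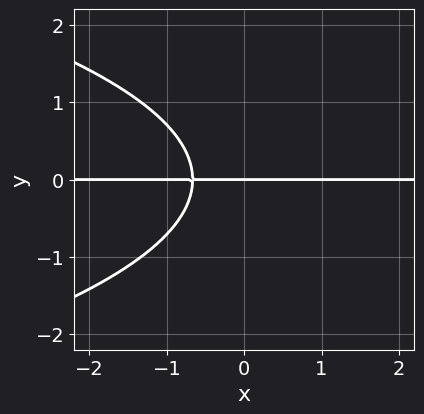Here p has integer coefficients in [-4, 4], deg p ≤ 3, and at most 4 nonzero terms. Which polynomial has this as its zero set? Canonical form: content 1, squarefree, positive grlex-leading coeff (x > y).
2*y^3 + 3*x*y + 2*y

First, the degree is 3 — the shape is more complex than any degree-2 curve.
Next, against the integer gridlines: every point of the x-axis in the box is on the curve; one y-axis crossing is at y = 0.
Finally, these observations pin down the coefficients.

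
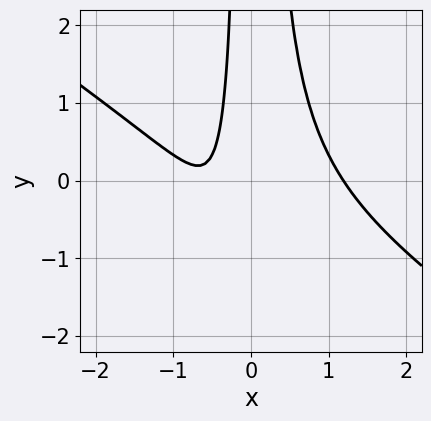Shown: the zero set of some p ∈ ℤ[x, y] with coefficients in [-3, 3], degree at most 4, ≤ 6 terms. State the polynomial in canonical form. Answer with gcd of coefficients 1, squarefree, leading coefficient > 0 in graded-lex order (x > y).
2*x^3 + 3*x^2*y - 2*x - 1

Degree: no degree-2 curve has this shape, so deg p = 3.
Against the integer gridlines: it misses every integer gridline on the y-axis.
Assembling these constraints gives the stated polynomial.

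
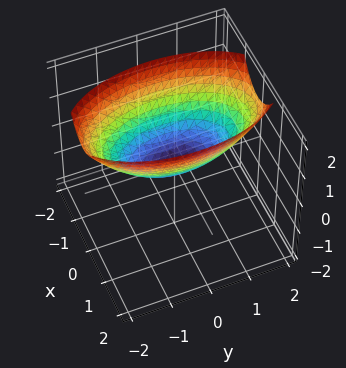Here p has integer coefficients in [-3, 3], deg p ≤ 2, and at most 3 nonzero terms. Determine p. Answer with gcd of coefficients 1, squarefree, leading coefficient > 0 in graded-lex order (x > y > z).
3*x^2 + y^2 - 3*z

1. The degree is 2 — a single bowl opening along one axis; a quadric.
2. Symmetries: it's symmetric under y → −y, forcing even powers of y; mirror symmetry x ↦ −x ⇒ only even powers of x.
3. Against the integer gridlines: one x-axis crossing is at x = 0; it crosses the y-axis at the gridline y = 0.
4. These observations pin down the coefficients.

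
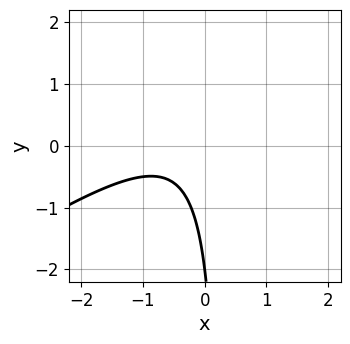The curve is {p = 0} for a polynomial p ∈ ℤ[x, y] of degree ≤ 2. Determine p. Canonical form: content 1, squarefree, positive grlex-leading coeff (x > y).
(a) deg p = 2. No degree-1 curve has this shape.
(b) Reading off the gridlines: it misses every integer gridline on the x-axis; it crosses the y-axis at the gridline y = -2.
(c) Putting this together gives p.

2*x^2 - 3*x*y + 2*x + y + 2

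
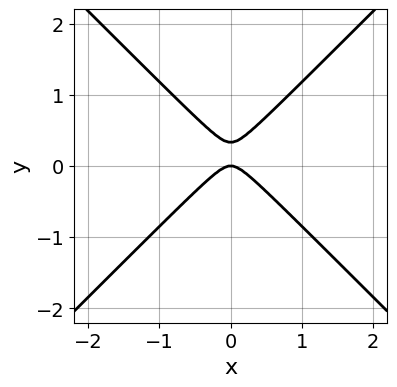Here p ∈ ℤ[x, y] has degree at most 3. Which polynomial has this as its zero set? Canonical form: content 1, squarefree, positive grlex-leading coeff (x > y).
3*x^2 - 3*y^2 + y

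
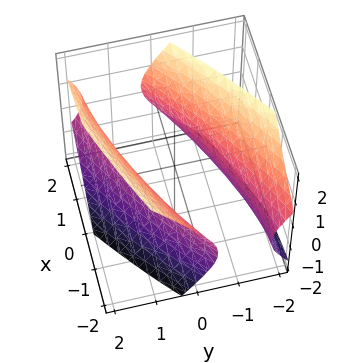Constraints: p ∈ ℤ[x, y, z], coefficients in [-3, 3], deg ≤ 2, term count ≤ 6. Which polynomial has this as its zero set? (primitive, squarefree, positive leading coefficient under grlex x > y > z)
x^2 - 3*x*y + x*z + 3*y^2 - 2*z^2 - 3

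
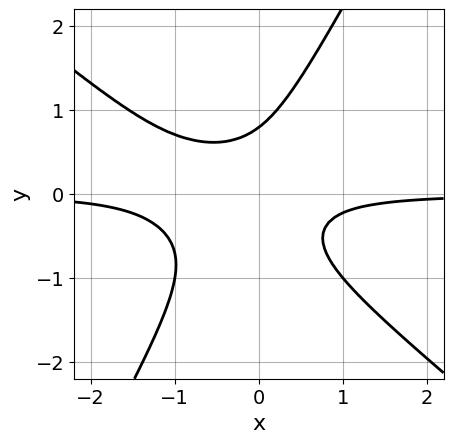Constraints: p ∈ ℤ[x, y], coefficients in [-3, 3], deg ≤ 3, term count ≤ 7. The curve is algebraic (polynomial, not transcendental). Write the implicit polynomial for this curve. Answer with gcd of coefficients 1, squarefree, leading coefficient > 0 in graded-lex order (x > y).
(a) The degree is 3 — no degree-2 curve has this shape.
(b) Reading off the gridlines: the curve avoids every integer x-axis point in the box.
(c) Assembling these constraints gives the stated polynomial.

3*x^2*y + 2*x*y^2 - 2*y^3 + 2*x*y + 1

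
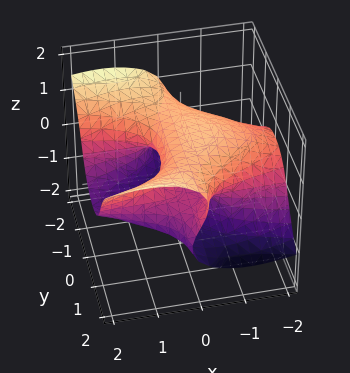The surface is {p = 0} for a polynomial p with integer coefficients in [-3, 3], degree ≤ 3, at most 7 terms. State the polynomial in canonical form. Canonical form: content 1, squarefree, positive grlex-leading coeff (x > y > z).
2*x^2*z - 2*x*y^2 + 3*z^3 + 2*x - 3*z

First, the degree is 3 — the shape is more complex than any degree-2 surface.
Then, reading off the gridlines: the z-axis gridline crossings are at z ∈ {-1, 0, 1}; every point of the y-axis in the box is on the surface.
Finally, the integer polynomial consistent with all of this is the stated p.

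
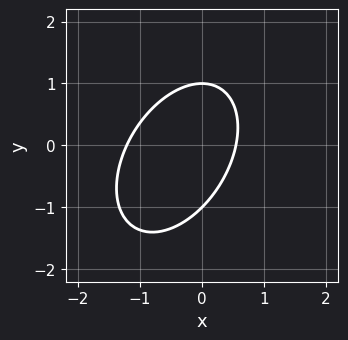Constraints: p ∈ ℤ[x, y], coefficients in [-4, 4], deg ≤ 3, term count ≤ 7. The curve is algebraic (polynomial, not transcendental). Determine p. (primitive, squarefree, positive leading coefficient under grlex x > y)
3*x^2 - 2*x*y + 2*y^2 + 2*x - 2

The degree is 2 — a generic line meets the curve in up to 2 points.
Reading off the gridlines: the y-axis gridline crossings are at y ∈ {-1, 1}.
The integer polynomial consistent with all of this is the stated p.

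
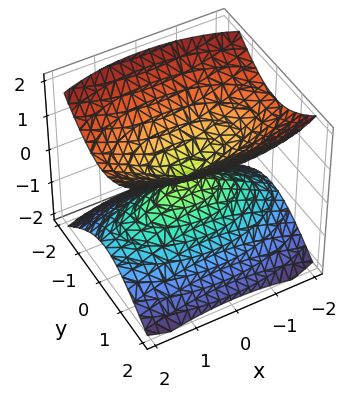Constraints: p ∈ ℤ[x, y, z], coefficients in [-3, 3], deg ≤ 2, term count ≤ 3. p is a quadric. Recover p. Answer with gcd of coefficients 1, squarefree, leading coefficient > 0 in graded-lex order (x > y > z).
1. The picture has 2 separate pieces. They look like related sheets of one shape, so recover p as a whole.
2. deg p = 2. Two nappes meeting at a single point; a quadric.
3. Symmetries: the x ↦ −x reflection is a symmetry, so x appears only in even powers; mirror symmetry y ↦ −y ⇒ only even powers of y; the z ↦ −z reflection is a symmetry, so z appears only in even powers.
4. Observable constraints: it meets the x-axis at x = 0 (among the integer gridlines); one y-axis crossing is at y = 0.
5. Solving for integer coefficients yields p as stated.

x^2 + 3*y^2 - 3*z^2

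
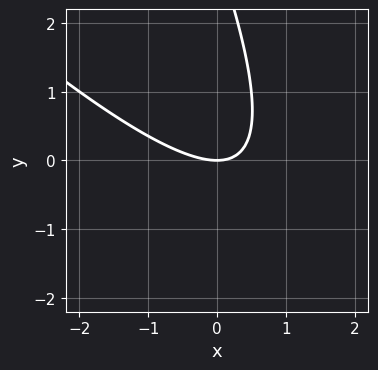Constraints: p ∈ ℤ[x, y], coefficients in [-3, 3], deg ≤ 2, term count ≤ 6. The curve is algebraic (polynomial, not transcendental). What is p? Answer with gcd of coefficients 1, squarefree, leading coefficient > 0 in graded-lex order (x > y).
2*x^2 + 3*x*y + y^2 - 3*y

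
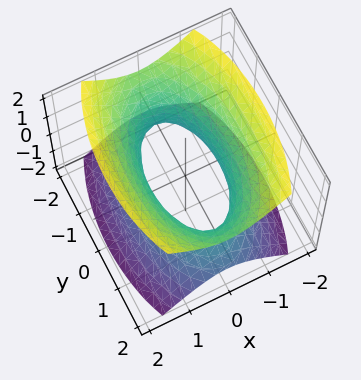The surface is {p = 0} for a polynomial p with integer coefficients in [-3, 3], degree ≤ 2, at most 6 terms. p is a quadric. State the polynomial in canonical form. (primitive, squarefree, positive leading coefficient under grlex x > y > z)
1. The degree is 2 — an hourglass — one-sheet hyperboloid; a quadric.
2. Symmetries: it's symmetric under z → −z, forcing even powers of z; the x ↦ −x reflection is a symmetry, so x appears only in even powers; it's symmetric under y → −y, forcing even powers of y.
3. Reading off the gridlines: it misses every integer gridline on the z-axis.
4. Putting this together gives p.

3*x^2 + y^2 - 2*z^2 - 2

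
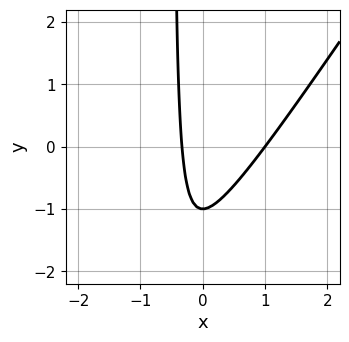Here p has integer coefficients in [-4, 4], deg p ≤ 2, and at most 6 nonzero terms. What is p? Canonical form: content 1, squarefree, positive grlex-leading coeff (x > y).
3*x^2 - 2*x*y - 2*x - y - 1

First, the degree is 2 — the shape is more complex than any degree-1 curve.
Next, against the integer gridlines: it meets the y-axis at y = -1 (among the integer gridlines); it crosses the x-axis at the gridline x = 1.
Finally, fitting integer coefficients to these (and the overall shape) gives p.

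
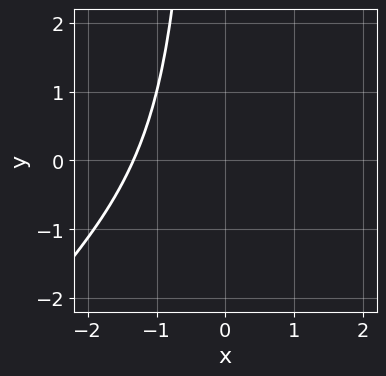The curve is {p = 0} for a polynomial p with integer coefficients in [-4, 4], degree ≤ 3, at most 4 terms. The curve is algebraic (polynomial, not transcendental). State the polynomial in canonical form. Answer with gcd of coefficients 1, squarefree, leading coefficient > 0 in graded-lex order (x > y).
1. The degree is 3 — the shape is more complex than any degree-2 curve.
2. From the axis intercepts and sections: no y-intercept at any integer in the box.
3. The integer polynomial consistent with all of this is the stated p.

2*x^3 - 2*x^2*y + x^2 + 3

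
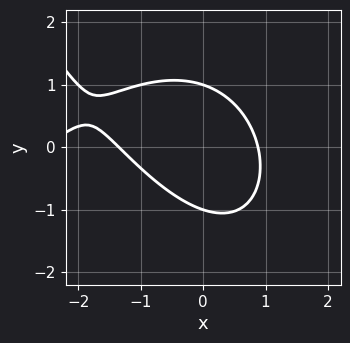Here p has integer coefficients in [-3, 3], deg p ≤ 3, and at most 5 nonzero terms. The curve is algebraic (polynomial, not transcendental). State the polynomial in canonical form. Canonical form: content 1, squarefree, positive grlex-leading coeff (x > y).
x^3 + 3*x^2 + 2*x*y + 3*y^2 - 3

1. deg p = 3. No degree-2 curve has this shape.
2. From the axis intercepts and sections: among the integer gridlines, it crosses the y-axis at y ∈ {-1, 1}.
3. Fitting integer coefficients to these (and the overall shape) gives p.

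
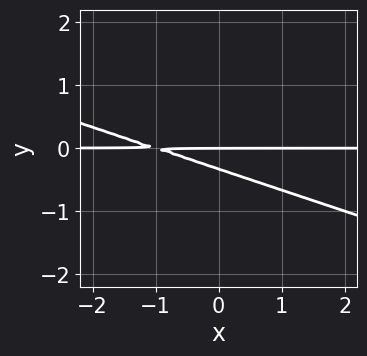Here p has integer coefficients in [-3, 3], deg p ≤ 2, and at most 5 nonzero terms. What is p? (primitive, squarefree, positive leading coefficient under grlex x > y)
x*y + 3*y^2 + y

1. Degree: a generic line meets the curve in up to 2 points, so deg p = 2.
2. Against the integer gridlines: it crosses the y-axis at the gridline y = 0; the visible x-axis segment lies entirely on the curve.
3. Matching integer coefficients to the picture gives p.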